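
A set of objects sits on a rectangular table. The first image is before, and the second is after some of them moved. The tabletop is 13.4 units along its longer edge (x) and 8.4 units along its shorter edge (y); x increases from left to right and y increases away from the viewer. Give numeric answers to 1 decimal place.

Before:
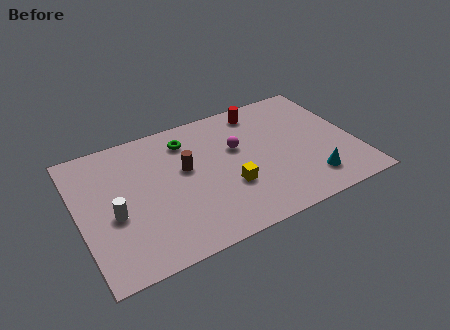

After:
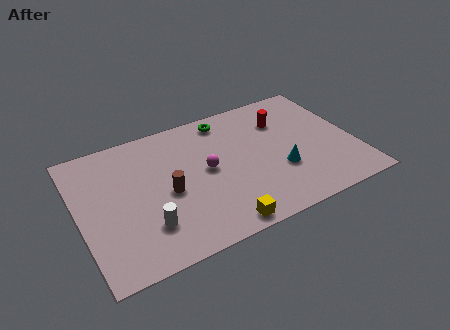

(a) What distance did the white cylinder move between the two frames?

1.9

The white cylinder moved from about (1.6, 3.5) to (3.0, 2.2), a distance of √(1.4² + 1.3²) ≈ 1.9.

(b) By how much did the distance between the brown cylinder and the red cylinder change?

+1.8

They were about 4.6 units apart before and 6.4 after — 1.8 units further apart.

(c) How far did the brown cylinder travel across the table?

1.5

The brown cylinder was near (5.2, 4.9) before and (4.2, 3.8) after, so it travelled √(1.0² + 1.1²) ≈ 1.5 units.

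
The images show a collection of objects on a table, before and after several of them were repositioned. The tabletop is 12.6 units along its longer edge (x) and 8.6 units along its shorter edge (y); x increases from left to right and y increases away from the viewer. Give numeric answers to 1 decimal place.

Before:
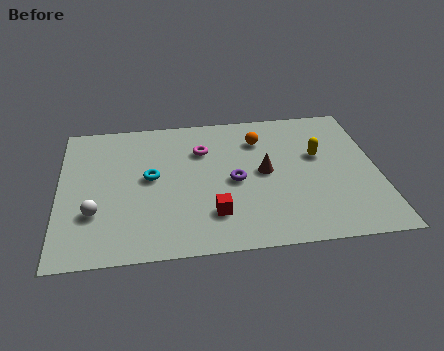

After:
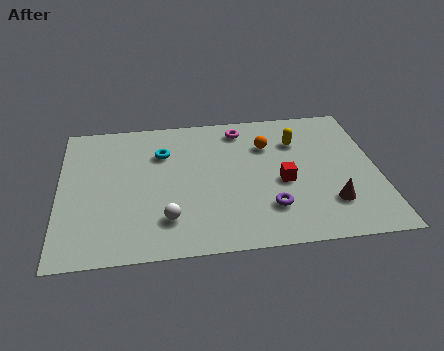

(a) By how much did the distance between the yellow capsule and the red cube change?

-2.7

The distance was about 5.3 in the first image and 2.6 in the second, so they moved 2.7 units closer together.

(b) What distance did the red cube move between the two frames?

3.2

From (6.0, 2.1) to (8.8, 3.7), the red cube covered √(2.8² + 1.6²) ≈ 3.2 units.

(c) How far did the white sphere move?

2.9

From (1.4, 2.7) to (4.2, 2.0), the white sphere covered √(2.8² + 0.7²) ≈ 2.9 units.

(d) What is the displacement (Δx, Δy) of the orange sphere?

(0.3, -0.4)

The orange sphere was at about (8.0, 6.5) and moved to about (8.3, 6.1).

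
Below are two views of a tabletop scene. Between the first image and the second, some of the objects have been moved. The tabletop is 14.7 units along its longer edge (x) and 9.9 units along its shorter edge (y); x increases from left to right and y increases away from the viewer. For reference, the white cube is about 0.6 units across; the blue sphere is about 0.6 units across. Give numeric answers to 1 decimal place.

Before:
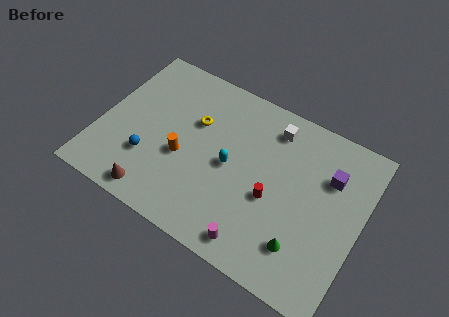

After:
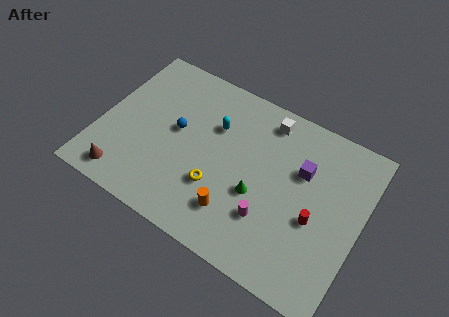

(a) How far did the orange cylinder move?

3.7

The orange cylinder moved from about (4.8, 4.0) to (8.1, 2.3), a distance of √(3.3² + 1.7²) ≈ 3.7.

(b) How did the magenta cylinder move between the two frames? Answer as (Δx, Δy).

(0.4, 1.7)

The magenta cylinder started near (9.5, 1.2) and ended near (9.9, 2.9).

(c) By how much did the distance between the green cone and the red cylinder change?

+0.5

Before: roughly 2.7 units apart; after: 3.2. That's 0.5 units further apart.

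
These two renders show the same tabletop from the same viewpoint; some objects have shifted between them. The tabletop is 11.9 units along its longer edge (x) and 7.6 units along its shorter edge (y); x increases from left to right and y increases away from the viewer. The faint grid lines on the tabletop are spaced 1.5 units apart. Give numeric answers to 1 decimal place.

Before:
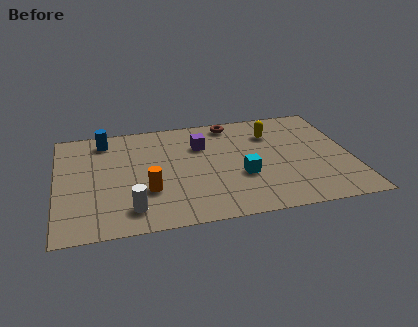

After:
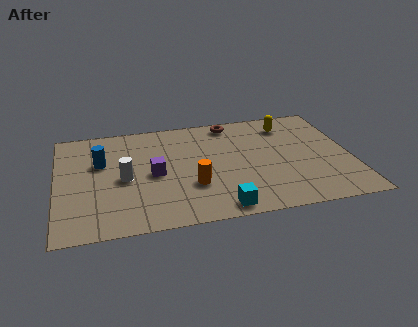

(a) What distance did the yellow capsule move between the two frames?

0.9

The yellow capsule moved from about (8.8, 5.6) to (9.5, 6.1), a distance of √(0.7² + 0.5²) ≈ 0.9.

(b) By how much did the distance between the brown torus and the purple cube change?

+2.6

The distance was about 1.9 in the first image and 4.5 in the second, so they moved 2.6 units further apart.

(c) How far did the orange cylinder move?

1.8

The orange cylinder was near (3.6, 2.5) before and (5.4, 2.5) after, so it travelled √(1.8² + 0.0²) ≈ 1.8 units.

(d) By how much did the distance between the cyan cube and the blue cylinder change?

-0.4

The distance was about 6.5 in the first image and 6.1 in the second, so they moved 0.4 units closer together.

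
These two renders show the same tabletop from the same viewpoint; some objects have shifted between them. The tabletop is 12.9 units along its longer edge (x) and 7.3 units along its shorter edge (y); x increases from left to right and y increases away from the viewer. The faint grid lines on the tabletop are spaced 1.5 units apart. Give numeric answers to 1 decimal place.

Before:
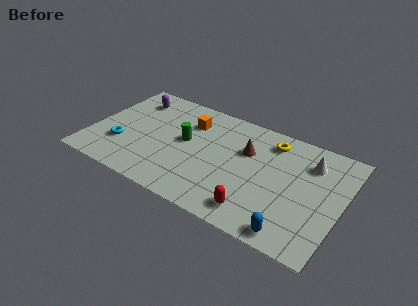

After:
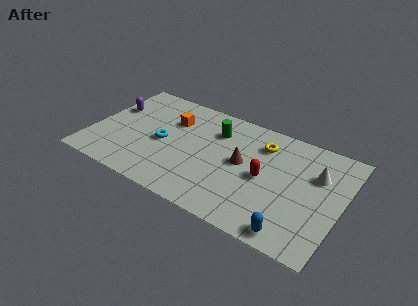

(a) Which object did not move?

the blue capsule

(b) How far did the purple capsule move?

1.4

The purple capsule was near (1.7, 5.8) before and (0.8, 4.7) after, so it travelled √(0.9² + 1.1²) ≈ 1.4 units.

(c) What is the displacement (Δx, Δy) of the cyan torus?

(2.0, 1.1)

The cyan torus was at about (1.7, 2.3) and moved to about (3.7, 3.4).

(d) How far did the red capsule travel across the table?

2.3

The red capsule was near (8.9, 1.2) before and (9.0, 3.5) after, so it travelled √(0.1² + 2.3²) ≈ 2.3 units.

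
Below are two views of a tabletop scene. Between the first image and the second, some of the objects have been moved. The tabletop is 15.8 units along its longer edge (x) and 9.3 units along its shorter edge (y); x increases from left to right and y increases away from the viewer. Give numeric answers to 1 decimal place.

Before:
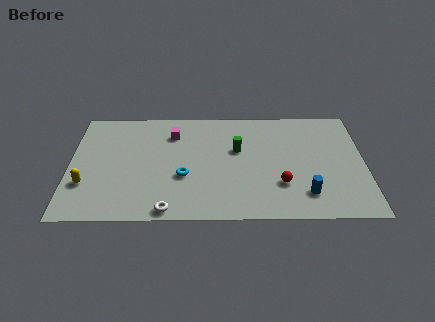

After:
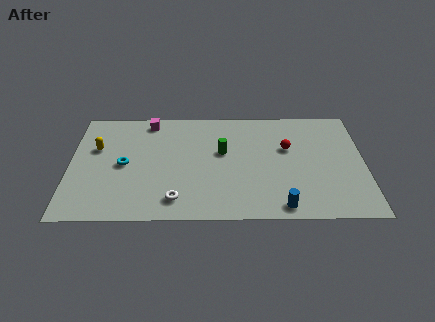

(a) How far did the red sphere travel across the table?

3.0

From (11.3, 2.8) to (11.7, 5.8), the red sphere covered √(0.4² + 3.0²) ≈ 3.0 units.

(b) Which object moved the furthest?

the cyan torus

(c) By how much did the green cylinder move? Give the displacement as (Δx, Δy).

(-0.8, -0.2)

From the two frames, the green cylinder sits at roughly (9.0, 5.7) before and (8.2, 5.5) after.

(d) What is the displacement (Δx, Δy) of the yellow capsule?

(0.5, 3.0)

The yellow capsule was at about (0.9, 2.9) and moved to about (1.4, 5.9).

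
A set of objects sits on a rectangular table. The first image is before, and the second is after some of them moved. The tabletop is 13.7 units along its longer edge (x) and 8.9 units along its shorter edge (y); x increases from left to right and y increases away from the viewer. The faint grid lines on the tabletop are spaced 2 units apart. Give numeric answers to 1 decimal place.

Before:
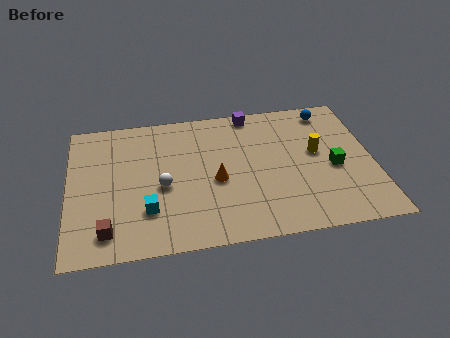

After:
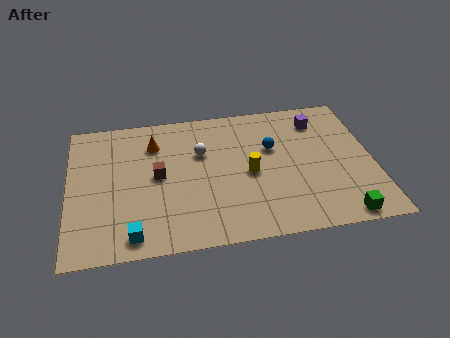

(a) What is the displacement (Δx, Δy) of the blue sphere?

(-2.7, -2.1)

The blue sphere was at about (11.9, 7.7) and moved to about (9.2, 5.6).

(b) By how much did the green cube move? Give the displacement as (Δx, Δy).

(0.1, -3.1)

The green cube was at about (11.9, 3.9) and moved to about (12.0, 0.8).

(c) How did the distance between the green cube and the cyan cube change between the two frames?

+0.7

The distance was about 8.5 in the first image and 9.2 in the second, so they moved 0.7 units further apart.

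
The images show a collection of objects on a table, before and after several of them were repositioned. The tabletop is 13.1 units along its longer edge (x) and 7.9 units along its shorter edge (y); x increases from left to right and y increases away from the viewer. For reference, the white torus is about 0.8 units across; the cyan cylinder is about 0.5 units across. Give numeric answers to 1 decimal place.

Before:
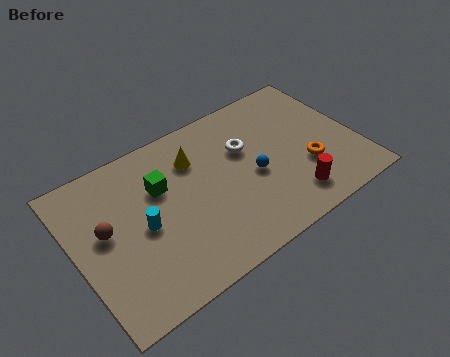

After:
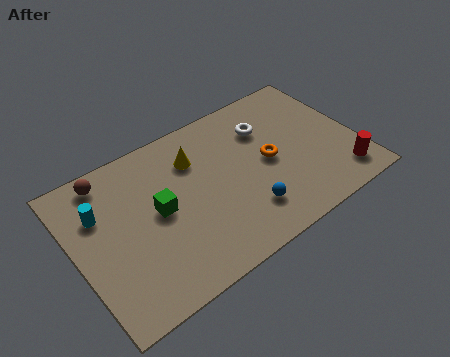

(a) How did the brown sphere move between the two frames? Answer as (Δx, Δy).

(0.5, 2.5)

The brown sphere was at about (1.4, 4.4) and moved to about (1.9, 6.9).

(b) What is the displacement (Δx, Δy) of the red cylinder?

(2.4, -0.1)

From the two frames, the red cylinder sits at roughly (9.6, 1.5) before and (12.0, 1.4) after.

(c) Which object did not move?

the yellow cone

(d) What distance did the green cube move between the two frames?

1.1

From (4.1, 5.2) to (3.8, 4.1), the green cube covered √(0.3² + 1.1²) ≈ 1.1 units.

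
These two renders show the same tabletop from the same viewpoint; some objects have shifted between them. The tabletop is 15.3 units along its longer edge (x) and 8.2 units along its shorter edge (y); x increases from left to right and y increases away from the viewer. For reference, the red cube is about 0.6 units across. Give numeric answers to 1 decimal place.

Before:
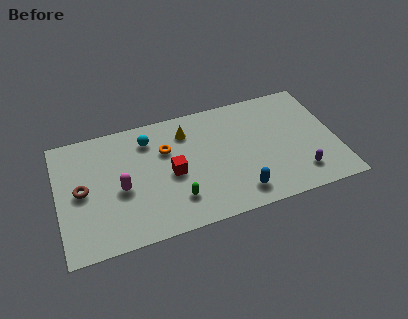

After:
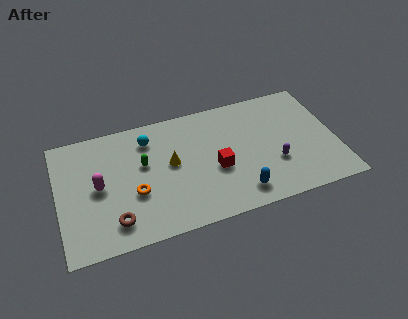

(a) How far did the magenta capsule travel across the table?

1.3

The magenta capsule moved from about (3.4, 3.6) to (2.2, 4.1), a distance of √(1.2² + 0.5²) ≈ 1.3.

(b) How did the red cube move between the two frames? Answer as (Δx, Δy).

(2.4, -0.4)

The red cube started near (6.2, 3.8) and ended near (8.6, 3.4).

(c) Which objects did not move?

the cyan sphere and the blue capsule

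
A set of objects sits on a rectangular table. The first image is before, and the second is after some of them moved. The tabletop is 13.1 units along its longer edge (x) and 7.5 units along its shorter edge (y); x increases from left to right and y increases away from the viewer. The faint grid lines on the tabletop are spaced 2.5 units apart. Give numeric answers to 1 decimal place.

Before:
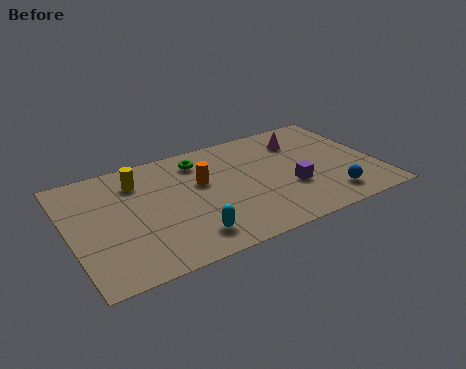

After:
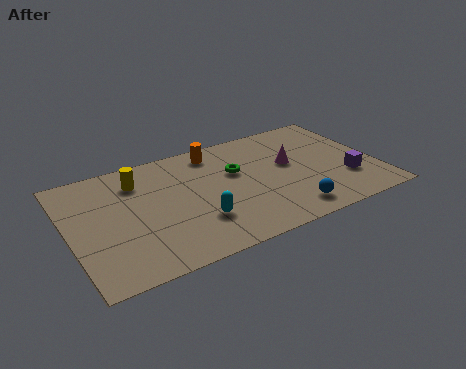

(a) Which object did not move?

the yellow cylinder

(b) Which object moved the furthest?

the purple cube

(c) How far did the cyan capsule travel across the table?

0.9

The cyan capsule was near (4.7, 1.4) before and (5.2, 2.2) after, so it travelled √(0.5² + 0.8²) ≈ 0.9 units.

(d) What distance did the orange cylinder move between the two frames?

2.0

The orange cylinder was near (5.7, 4.6) before and (6.5, 6.4) after, so it travelled √(0.8² + 1.8²) ≈ 2.0 units.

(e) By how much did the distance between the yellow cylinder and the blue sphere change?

-1.4

They were about 8.9 units apart before and 7.5 after — 1.4 units closer together.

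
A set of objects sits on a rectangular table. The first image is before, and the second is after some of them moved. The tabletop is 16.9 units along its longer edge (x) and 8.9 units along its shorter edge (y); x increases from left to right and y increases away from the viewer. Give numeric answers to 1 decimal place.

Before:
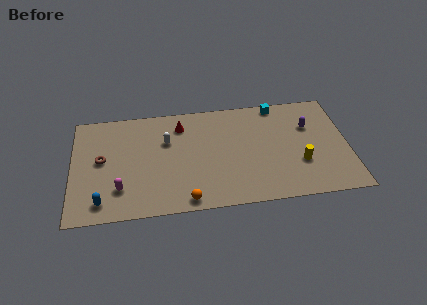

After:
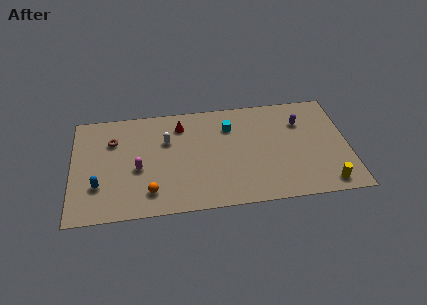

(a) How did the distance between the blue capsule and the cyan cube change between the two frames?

-3.8

Before: roughly 12.8 units apart; after: 9.0. That's 3.8 units closer together.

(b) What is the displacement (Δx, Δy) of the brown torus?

(0.7, 1.5)

The brown torus was at about (1.8, 4.8) and moved to about (2.5, 6.3).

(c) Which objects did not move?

the white capsule and the red cone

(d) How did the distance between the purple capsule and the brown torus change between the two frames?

-1.3

The distance was about 12.9 in the first image and 11.6 in the second, so they moved 1.3 units closer together.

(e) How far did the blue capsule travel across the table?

1.3

From (1.8, 1.4) to (1.6, 2.7), the blue capsule covered √(0.2² + 1.3²) ≈ 1.3 units.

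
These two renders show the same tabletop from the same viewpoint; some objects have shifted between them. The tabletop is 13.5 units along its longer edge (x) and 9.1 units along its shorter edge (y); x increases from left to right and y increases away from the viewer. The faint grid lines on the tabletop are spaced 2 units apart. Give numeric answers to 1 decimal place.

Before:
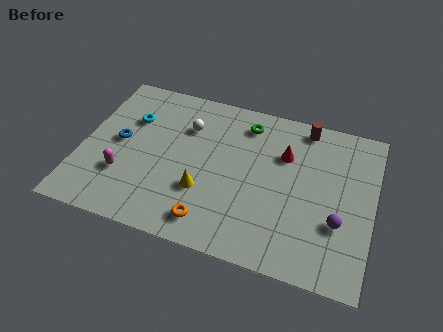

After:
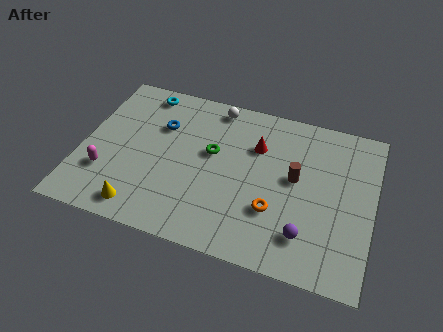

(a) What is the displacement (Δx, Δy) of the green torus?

(-1.4, -2.2)

The green torus was at about (7.4, 7.5) and moved to about (6.0, 5.3).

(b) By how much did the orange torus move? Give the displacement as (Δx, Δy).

(2.8, 1.5)

From the two frames, the orange torus sits at roughly (6.3, 1.4) before and (9.1, 2.9) after.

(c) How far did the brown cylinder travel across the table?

3.1

From (10.1, 8.1) to (9.9, 5.0), the brown cylinder covered √(0.2² + 3.1²) ≈ 3.1 units.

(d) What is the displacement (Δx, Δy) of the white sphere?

(1.2, 1.6)

The white sphere started near (4.7, 6.5) and ended near (5.9, 8.1).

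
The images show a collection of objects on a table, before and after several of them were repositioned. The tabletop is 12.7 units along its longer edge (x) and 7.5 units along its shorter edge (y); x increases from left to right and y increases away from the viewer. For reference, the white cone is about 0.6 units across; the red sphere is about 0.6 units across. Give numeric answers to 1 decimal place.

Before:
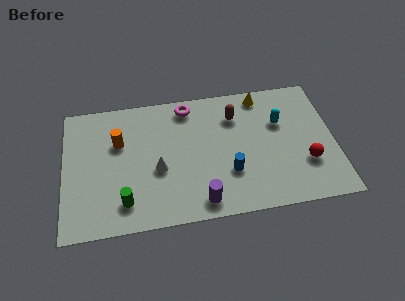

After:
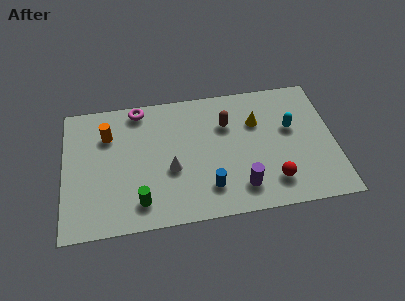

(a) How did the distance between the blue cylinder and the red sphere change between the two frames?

-0.6

They were about 3.6 units apart before and 3.0 after — 0.6 units closer together.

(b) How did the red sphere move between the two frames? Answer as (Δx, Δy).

(-1.6, -0.8)

The red sphere was at about (11.3, 2.4) and moved to about (9.7, 1.6).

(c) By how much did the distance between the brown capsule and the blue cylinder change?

+0.4

They were about 3.2 units apart before and 3.6 after — 0.4 units further apart.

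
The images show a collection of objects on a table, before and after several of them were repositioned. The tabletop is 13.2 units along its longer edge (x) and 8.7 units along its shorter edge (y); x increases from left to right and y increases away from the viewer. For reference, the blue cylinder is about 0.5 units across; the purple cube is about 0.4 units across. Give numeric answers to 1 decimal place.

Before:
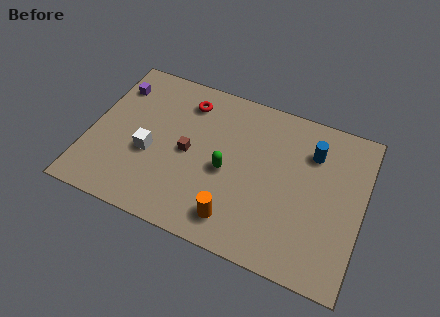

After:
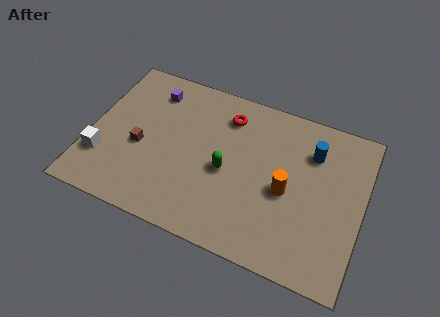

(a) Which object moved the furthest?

the orange cylinder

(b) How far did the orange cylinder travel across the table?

3.3

The orange cylinder was near (7.4, 1.5) before and (9.6, 3.9) after, so it travelled √(2.2² + 2.4²) ≈ 3.3 units.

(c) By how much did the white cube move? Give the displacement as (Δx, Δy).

(-2.2, -1.0)

The white cube started near (3.0, 3.5) and ended near (0.8, 2.5).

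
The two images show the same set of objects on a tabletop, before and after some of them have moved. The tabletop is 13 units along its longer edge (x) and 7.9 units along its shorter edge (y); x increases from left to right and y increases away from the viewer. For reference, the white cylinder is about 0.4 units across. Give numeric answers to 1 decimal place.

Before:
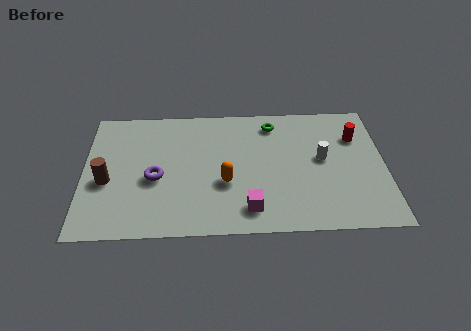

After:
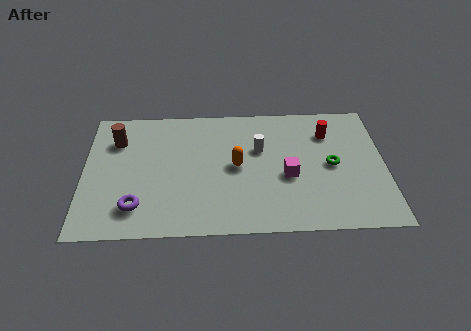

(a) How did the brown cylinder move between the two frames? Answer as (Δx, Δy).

(0.4, 2.5)

From the two frames, the brown cylinder sits at roughly (1.0, 3.3) before and (1.4, 5.8) after.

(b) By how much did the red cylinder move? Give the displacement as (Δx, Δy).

(-1.2, 0.3)

The red cylinder started near (11.8, 5.6) and ended near (10.6, 5.9).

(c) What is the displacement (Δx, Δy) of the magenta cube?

(1.7, 1.9)

The magenta cube started near (7.1, 1.4) and ended near (8.8, 3.3).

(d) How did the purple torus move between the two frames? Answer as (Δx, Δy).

(-0.8, -1.7)

The purple torus was at about (3.1, 3.4) and moved to about (2.3, 1.7).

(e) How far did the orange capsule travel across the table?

1.1

From (6.1, 3.0) to (6.6, 4.0), the orange capsule covered √(0.5² + 1.0²) ≈ 1.1 units.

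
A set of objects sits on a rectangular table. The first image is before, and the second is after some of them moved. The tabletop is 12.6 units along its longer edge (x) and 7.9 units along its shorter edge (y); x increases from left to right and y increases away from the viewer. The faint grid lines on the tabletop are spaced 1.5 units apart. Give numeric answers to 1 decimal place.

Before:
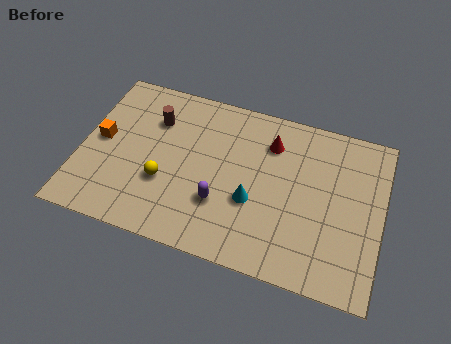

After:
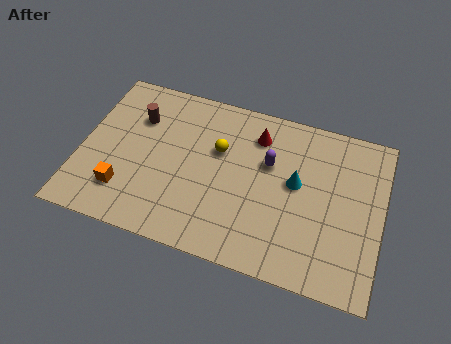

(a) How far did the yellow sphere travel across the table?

3.0

The yellow sphere moved from about (3.6, 2.8) to (5.7, 5.0), a distance of √(2.1² + 2.2²) ≈ 3.0.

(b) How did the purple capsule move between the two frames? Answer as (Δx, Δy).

(1.8, 2.5)

The purple capsule was at about (6.0, 2.5) and moved to about (7.8, 5.0).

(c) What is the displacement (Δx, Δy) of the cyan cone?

(1.7, 1.4)

From the two frames, the cyan cone sits at roughly (7.3, 3.0) before and (9.0, 4.4) after.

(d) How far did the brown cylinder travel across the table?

0.7

From (2.9, 5.7) to (2.2, 5.6), the brown cylinder covered √(0.7² + 0.1²) ≈ 0.7 units.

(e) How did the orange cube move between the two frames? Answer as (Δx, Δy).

(1.2, -2.2)

From the two frames, the orange cube sits at roughly (0.8, 4.1) before and (2.0, 1.9) after.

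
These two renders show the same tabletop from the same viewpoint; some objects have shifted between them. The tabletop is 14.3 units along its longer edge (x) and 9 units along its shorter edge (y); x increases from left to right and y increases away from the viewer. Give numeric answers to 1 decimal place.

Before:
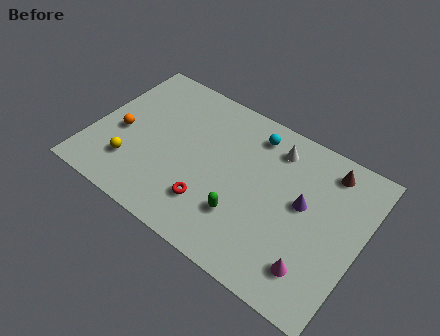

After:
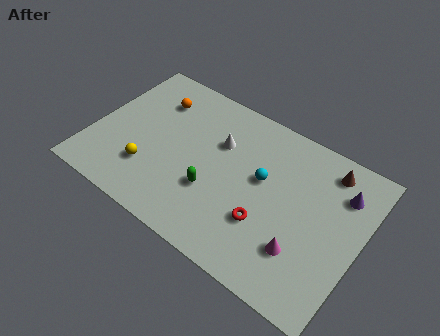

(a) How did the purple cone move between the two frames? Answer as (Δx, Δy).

(1.8, 1.7)

The purple cone was at about (11.2, 5.0) and moved to about (13.0, 6.7).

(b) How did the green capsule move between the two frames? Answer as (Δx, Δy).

(-1.7, 0.5)

From the two frames, the green capsule sits at roughly (8.4, 2.6) before and (6.7, 3.1) after.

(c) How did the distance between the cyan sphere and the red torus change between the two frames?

-3.0

They were about 5.4 units apart before and 2.4 after — 3.0 units closer together.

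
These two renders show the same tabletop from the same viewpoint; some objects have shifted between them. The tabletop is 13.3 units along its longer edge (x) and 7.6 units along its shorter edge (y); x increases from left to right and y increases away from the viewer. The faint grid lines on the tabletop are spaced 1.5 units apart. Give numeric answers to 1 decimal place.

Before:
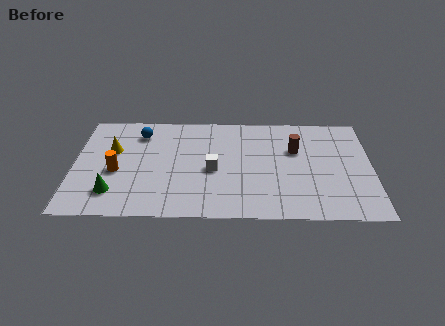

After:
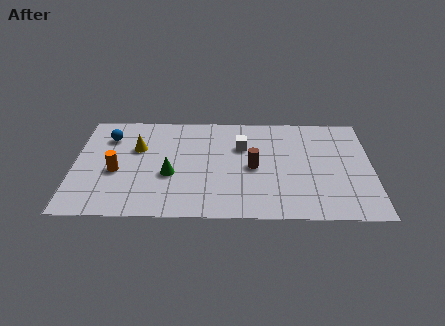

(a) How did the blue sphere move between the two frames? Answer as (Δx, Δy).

(-1.4, -0.3)

The blue sphere was at about (2.9, 6.0) and moved to about (1.5, 5.7).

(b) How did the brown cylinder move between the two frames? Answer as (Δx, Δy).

(-1.9, -1.3)

From the two frames, the brown cylinder sits at roughly (9.9, 4.9) before and (8.0, 3.6) after.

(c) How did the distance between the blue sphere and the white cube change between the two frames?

+1.8

The distance was about 4.2 in the first image and 6.0 in the second, so they moved 1.8 units further apart.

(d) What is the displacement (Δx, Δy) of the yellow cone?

(1.1, 0.2)

The yellow cone was at about (1.7, 4.7) and moved to about (2.8, 4.9).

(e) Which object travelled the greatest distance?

the green cone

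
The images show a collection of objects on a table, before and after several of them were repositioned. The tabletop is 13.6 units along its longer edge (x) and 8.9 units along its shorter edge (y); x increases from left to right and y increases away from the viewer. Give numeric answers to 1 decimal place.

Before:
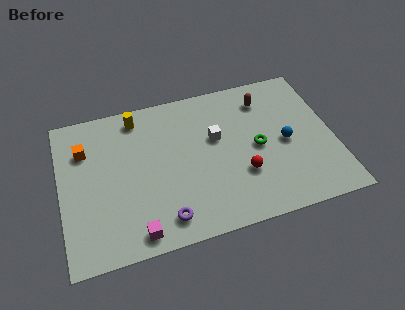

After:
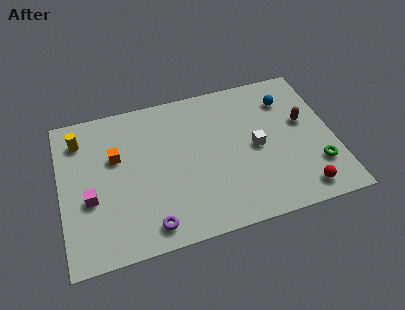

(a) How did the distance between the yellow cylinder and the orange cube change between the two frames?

-0.7

Before: roughly 3.0 units apart; after: 2.3. That's 0.7 units closer together.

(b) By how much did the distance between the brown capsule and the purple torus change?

+1.0

Before: roughly 7.9 units apart; after: 8.9. That's 1.0 units further apart.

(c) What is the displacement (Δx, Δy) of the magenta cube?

(-2.1, 2.5)

The magenta cube started near (3.5, 1.0) and ended near (1.4, 3.5).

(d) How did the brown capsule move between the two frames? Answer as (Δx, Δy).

(1.8, -1.9)

The brown capsule started near (10.4, 7.1) and ended near (12.2, 5.2).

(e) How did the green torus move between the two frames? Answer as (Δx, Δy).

(2.8, -1.9)

The green torus was at about (9.8, 4.3) and moved to about (12.6, 2.4).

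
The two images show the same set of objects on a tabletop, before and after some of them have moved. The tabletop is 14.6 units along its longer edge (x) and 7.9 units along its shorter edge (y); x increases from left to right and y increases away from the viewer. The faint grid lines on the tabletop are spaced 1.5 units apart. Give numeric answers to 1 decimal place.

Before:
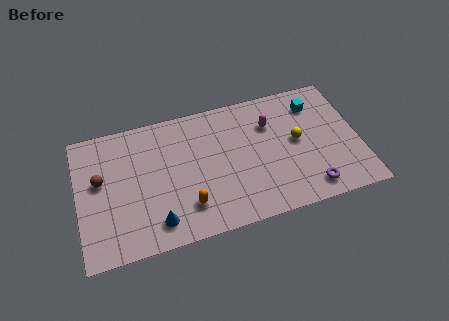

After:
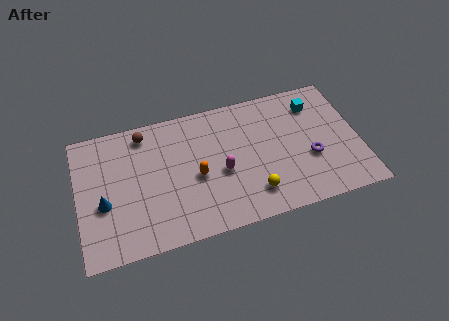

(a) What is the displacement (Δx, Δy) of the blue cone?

(-2.6, 1.8)

The blue cone started near (3.9, 1.4) and ended near (1.3, 3.2).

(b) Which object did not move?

the cyan cube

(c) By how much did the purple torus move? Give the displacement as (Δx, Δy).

(0.2, 1.8)

The purple torus was at about (11.8, 1.2) and moved to about (12.0, 3.0).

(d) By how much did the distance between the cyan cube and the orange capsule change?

-1.3

Before: roughly 8.2 units apart; after: 6.9. That's 1.3 units closer together.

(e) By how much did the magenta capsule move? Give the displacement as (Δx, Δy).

(-2.7, -2.2)

From the two frames, the magenta capsule sits at roughly (10.1, 5.6) before and (7.4, 3.4) after.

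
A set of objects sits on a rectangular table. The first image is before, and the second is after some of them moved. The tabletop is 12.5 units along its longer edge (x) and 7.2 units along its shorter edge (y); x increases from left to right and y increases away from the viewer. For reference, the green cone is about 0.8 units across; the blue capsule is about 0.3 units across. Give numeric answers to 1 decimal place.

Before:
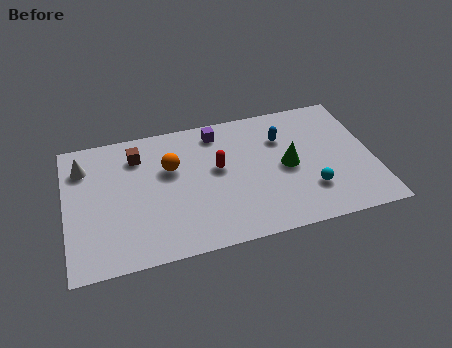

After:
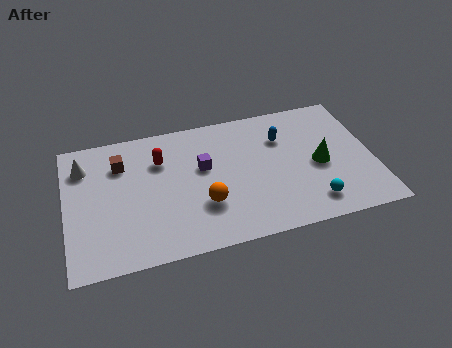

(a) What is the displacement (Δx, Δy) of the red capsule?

(-2.3, 1.0)

From the two frames, the red capsule sits at roughly (6.2, 4.1) before and (3.9, 5.1) after.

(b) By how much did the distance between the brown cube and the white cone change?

-0.7

Before: roughly 2.2 units apart; after: 1.5. That's 0.7 units closer together.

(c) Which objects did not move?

the blue capsule and the white cone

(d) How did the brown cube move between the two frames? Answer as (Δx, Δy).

(-0.7, -0.3)

From the two frames, the brown cube sits at roughly (3.0, 5.6) before and (2.3, 5.3) after.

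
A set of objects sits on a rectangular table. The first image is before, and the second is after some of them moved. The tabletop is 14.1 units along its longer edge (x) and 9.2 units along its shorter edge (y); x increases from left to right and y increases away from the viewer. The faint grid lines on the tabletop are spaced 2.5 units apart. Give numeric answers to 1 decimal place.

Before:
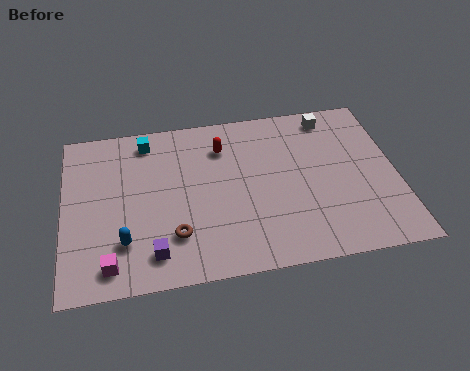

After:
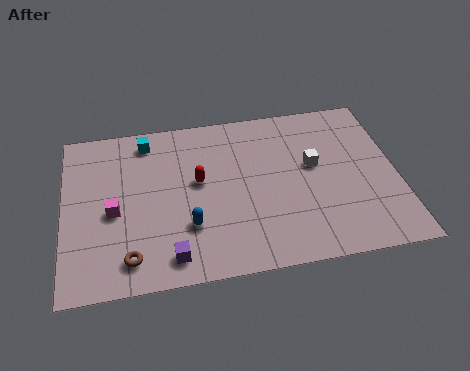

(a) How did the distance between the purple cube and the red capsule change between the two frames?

-2.1

Before: roughly 6.2 units apart; after: 4.1. That's 2.1 units closer together.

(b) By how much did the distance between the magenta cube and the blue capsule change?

+2.1

They were about 1.3 units apart before and 3.4 after — 2.1 units further apart.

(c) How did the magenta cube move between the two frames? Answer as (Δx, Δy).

(0.2, 2.8)

The magenta cube was at about (1.9, 1.3) and moved to about (2.1, 4.1).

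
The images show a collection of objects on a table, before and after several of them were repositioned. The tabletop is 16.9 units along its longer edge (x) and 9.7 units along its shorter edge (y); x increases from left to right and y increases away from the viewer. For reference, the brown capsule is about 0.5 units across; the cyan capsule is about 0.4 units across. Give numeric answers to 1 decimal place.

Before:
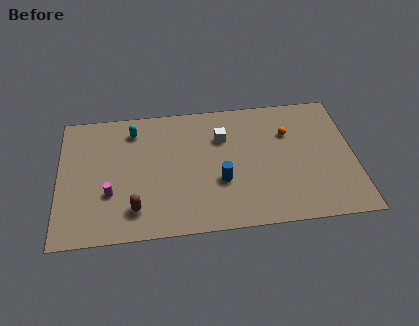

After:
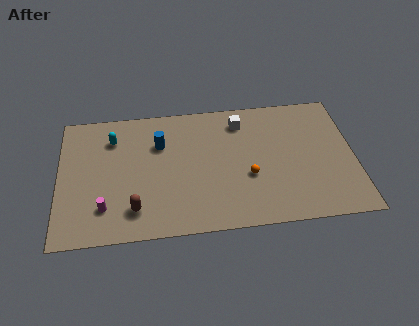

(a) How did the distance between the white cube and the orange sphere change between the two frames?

+0.4

They were about 3.8 units apart before and 4.2 after — 0.4 units further apart.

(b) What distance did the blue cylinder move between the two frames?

4.7

The blue cylinder moved from about (9.2, 3.5) to (5.8, 6.7), a distance of √(3.4² + 3.2²) ≈ 4.7.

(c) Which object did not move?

the brown capsule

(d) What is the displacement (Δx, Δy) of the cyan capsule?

(-1.2, -0.5)

From the two frames, the cyan capsule sits at roughly (4.3, 7.9) before and (3.1, 7.4) after.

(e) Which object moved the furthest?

the blue cylinder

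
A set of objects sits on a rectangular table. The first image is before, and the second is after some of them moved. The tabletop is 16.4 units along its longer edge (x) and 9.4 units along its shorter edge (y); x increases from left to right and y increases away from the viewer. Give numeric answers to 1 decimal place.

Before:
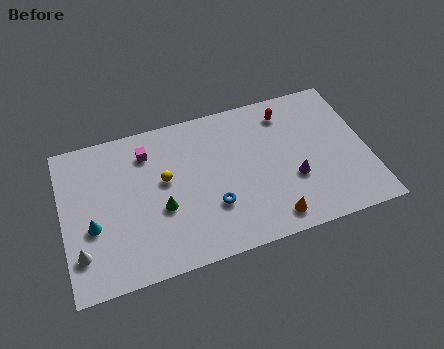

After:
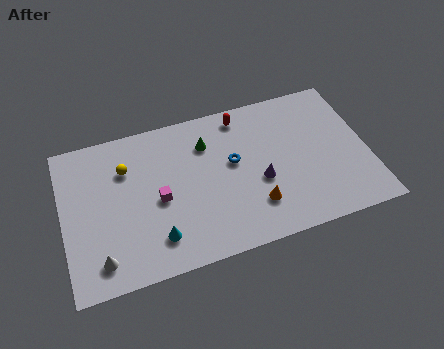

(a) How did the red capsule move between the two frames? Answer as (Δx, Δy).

(-2.4, 0.5)

The red capsule was at about (12.3, 7.7) and moved to about (9.9, 8.2).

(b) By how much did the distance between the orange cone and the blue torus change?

-0.3

Before: roughly 3.4 units apart; after: 3.1. That's 0.3 units closer together.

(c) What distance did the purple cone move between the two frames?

1.8

From (12.3, 3.4) to (10.5, 3.8), the purple cone covered √(1.8² + 0.4²) ≈ 1.8 units.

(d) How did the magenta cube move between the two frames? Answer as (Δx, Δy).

(0.4, -3.1)

The magenta cube was at about (4.7, 7.4) and moved to about (5.1, 4.3).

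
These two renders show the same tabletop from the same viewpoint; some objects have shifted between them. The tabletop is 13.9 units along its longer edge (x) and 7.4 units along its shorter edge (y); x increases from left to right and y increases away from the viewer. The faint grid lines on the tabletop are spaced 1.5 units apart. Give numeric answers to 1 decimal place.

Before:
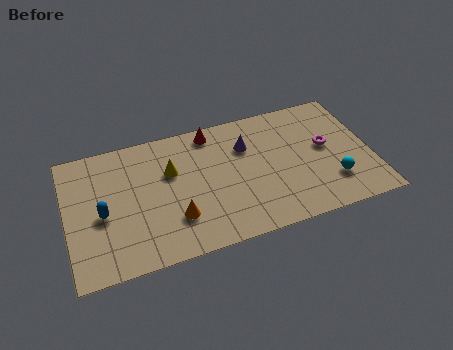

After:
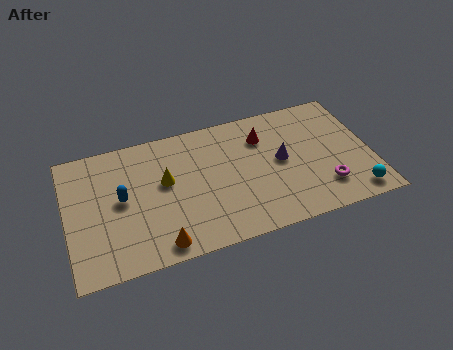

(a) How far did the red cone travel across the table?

2.5

The red cone moved from about (6.8, 6.5) to (9.1, 5.5), a distance of √(2.3² + 1.0²) ≈ 2.5.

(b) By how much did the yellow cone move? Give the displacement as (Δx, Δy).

(-0.3, -0.5)

The yellow cone was at about (4.8, 4.8) and moved to about (4.5, 4.3).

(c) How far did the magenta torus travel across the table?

2.3

The magenta torus moved from about (11.9, 4.1) to (11.6, 1.8), a distance of √(0.3² + 2.3²) ≈ 2.3.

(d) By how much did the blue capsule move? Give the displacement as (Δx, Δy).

(0.9, 0.6)

The blue capsule was at about (1.6, 3.3) and moved to about (2.5, 3.9).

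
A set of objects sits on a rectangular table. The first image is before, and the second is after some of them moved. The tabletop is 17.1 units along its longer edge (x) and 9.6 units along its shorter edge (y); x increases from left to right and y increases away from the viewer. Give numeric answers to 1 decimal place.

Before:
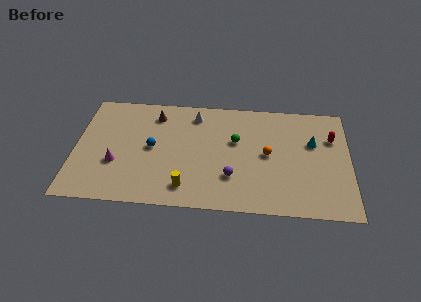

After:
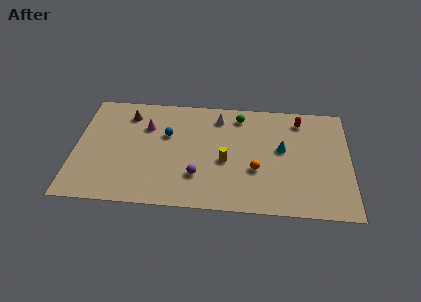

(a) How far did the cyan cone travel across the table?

2.0

The cyan cone was near (14.8, 6.1) before and (12.9, 5.4) after, so it travelled √(1.9² + 0.7²) ≈ 2.0 units.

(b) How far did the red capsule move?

2.4

The red capsule was near (16.0, 6.6) before and (14.0, 8.0) after, so it travelled √(2.0² + 1.4²) ≈ 2.4 units.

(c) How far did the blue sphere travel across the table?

1.5

From (4.8, 4.9) to (5.7, 6.1), the blue sphere covered √(0.9² + 1.2²) ≈ 1.5 units.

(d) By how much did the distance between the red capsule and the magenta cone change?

-4.1

The distance was about 13.8 in the first image and 9.7 in the second, so they moved 4.1 units closer together.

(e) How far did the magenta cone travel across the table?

3.8

The magenta cone moved from about (2.6, 3.4) to (4.4, 6.7), a distance of √(1.8² + 3.3²) ≈ 3.8.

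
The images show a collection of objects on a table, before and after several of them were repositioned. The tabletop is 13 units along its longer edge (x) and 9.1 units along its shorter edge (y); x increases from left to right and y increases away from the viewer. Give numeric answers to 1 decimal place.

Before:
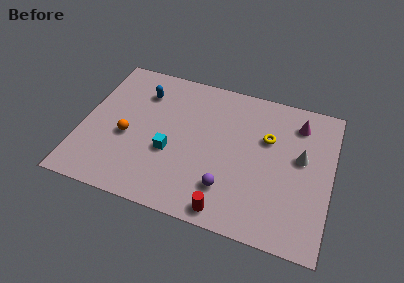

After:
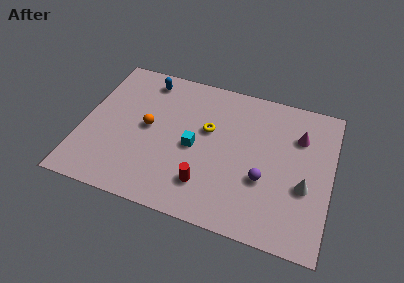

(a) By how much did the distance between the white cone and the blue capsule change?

+1.0

Before: roughly 8.7 units apart; after: 9.7. That's 1.0 units further apart.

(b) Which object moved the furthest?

the yellow torus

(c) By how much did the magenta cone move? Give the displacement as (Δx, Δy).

(0.1, -0.8)

The magenta cone was at about (11.1, 7.3) and moved to about (11.2, 6.5).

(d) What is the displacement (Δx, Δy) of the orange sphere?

(1.0, 0.9)

From the two frames, the orange sphere sits at roughly (2.4, 3.8) before and (3.4, 4.7) after.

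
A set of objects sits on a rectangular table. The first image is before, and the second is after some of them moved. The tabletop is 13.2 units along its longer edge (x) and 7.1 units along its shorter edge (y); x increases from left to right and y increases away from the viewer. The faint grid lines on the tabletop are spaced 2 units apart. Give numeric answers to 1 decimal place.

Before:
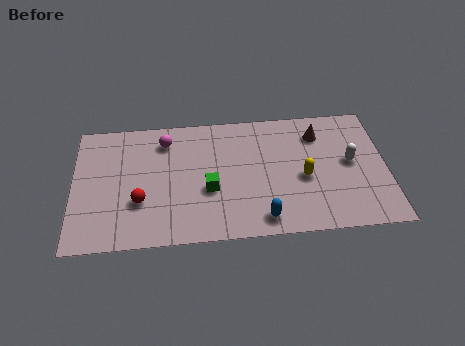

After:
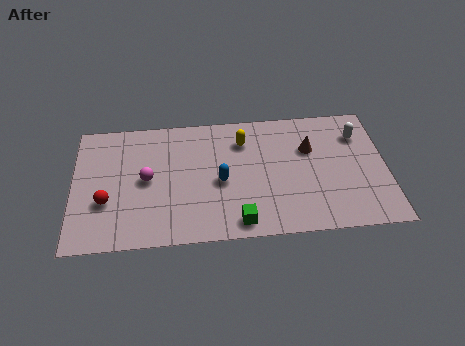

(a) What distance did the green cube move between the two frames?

2.2

From (5.7, 2.8) to (6.9, 0.9), the green cube covered √(1.2² + 1.9²) ≈ 2.2 units.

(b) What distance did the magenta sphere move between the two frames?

2.2

From (3.9, 5.7) to (3.1, 3.6), the magenta sphere covered √(0.8² + 2.1²) ≈ 2.2 units.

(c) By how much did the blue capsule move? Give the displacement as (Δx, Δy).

(-1.7, 2.2)

The blue capsule started near (7.9, 1.0) and ended near (6.2, 3.2).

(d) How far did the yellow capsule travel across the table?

3.4

From (9.7, 3.1) to (7.2, 5.4), the yellow capsule covered √(2.5² + 2.3²) ≈ 3.4 units.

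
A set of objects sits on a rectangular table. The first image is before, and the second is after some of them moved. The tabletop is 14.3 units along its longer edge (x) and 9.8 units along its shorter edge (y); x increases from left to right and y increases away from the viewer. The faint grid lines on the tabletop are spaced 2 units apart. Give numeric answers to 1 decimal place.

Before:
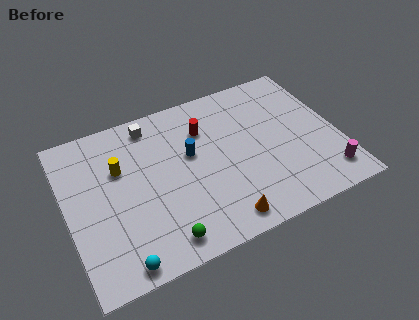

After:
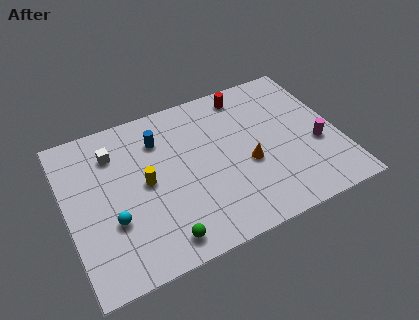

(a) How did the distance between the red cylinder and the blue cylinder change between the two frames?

+3.3

They were about 1.6 units apart before and 4.9 after — 3.3 units further apart.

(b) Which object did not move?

the green sphere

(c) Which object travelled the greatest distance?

the orange cone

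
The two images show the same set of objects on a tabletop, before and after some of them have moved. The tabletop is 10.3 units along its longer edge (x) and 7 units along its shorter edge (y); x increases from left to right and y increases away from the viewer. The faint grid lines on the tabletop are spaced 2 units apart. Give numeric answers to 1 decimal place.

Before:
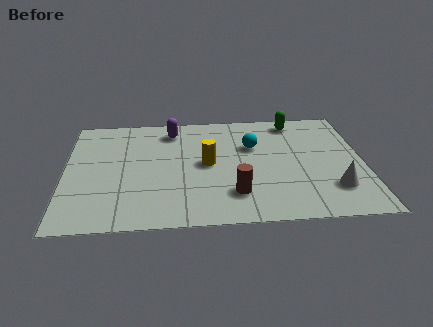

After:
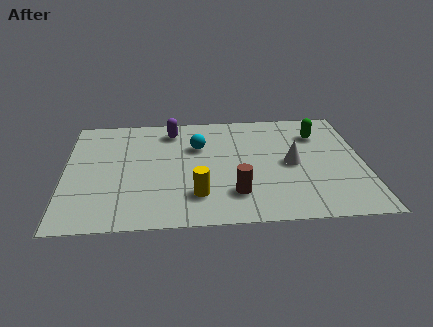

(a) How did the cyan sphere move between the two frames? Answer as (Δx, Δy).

(-1.9, 0.1)

The cyan sphere was at about (6.5, 4.6) and moved to about (4.6, 4.7).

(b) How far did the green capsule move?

1.2

The green capsule moved from about (8.0, 6.1) to (8.8, 5.2), a distance of √(0.8² + 0.9²) ≈ 1.2.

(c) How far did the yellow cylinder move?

1.9

The yellow cylinder moved from about (4.9, 3.6) to (4.5, 1.7), a distance of √(0.4² + 1.9²) ≈ 1.9.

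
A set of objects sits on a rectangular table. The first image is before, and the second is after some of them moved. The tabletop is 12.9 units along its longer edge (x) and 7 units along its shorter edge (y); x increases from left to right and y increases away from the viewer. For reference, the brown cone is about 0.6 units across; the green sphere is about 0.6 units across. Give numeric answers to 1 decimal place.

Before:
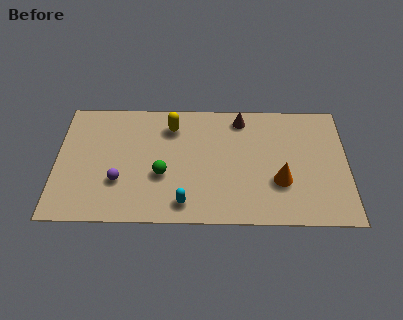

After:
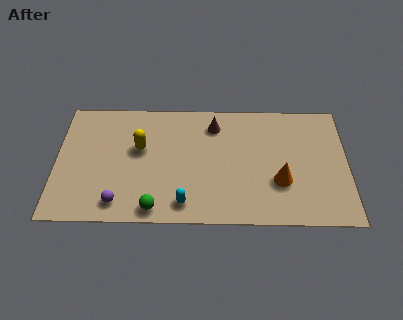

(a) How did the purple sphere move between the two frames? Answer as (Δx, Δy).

(0.0, -1.2)

The purple sphere was at about (2.8, 2.3) and moved to about (2.8, 1.1).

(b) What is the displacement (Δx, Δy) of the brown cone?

(-1.2, -0.4)

The brown cone was at about (8.2, 6.0) and moved to about (7.0, 5.6).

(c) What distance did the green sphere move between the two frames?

1.9

From (4.7, 2.7) to (4.4, 0.8), the green sphere covered √(0.3² + 1.9²) ≈ 1.9 units.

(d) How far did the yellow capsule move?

1.9

The yellow capsule was near (5.1, 5.5) before and (3.7, 4.2) after, so it travelled √(1.4² + 1.3²) ≈ 1.9 units.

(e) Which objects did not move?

the cyan capsule and the orange cone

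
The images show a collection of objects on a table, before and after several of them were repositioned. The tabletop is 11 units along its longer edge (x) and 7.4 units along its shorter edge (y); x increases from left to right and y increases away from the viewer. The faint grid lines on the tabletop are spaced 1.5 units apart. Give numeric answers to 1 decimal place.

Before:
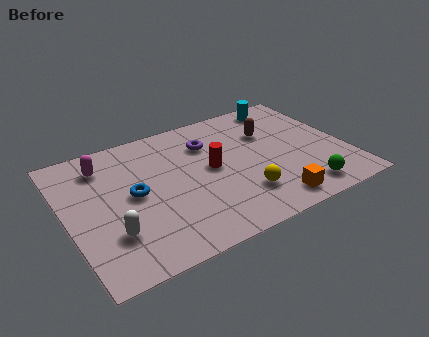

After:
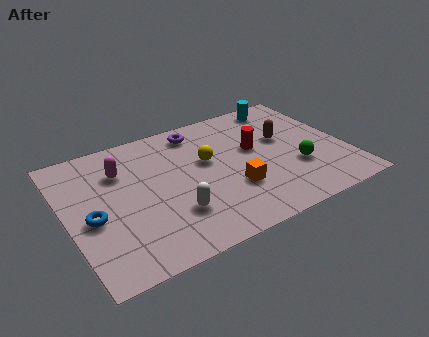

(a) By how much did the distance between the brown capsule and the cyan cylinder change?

+0.4

The distance was about 1.7 in the first image and 2.1 in the second, so they moved 0.4 units further apart.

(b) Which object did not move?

the cyan cylinder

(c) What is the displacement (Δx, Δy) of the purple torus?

(-0.3, 0.9)

From the two frames, the purple torus sits at roughly (5.8, 5.4) before and (5.5, 6.3) after.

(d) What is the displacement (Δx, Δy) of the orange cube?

(-1.3, 1.4)

From the two frames, the orange cube sits at roughly (7.6, 1.0) before and (6.3, 2.4) after.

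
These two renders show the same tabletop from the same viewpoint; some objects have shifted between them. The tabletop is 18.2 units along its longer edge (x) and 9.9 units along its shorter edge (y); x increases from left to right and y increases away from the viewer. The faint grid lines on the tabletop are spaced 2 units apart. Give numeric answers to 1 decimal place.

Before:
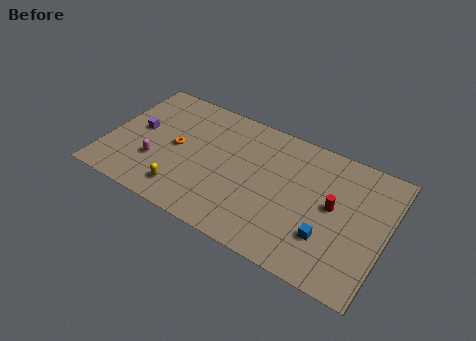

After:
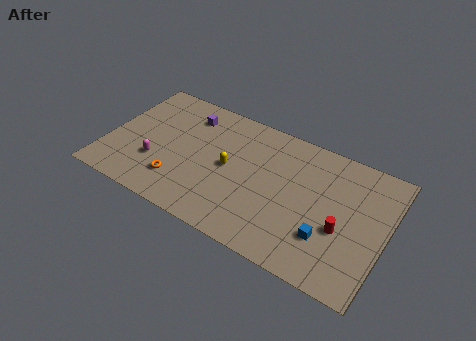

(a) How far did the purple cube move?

3.9

The purple cube was near (1.9, 5.3) before and (4.8, 7.9) after, so it travelled √(2.9² + 2.6²) ≈ 3.9 units.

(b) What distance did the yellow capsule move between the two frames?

4.1

From (5.5, 1.8) to (8.0, 5.0), the yellow capsule covered √(2.5² + 3.2²) ≈ 4.1 units.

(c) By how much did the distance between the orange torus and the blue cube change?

-0.7

Before: roughly 10.4 units apart; after: 9.7. That's 0.7 units closer together.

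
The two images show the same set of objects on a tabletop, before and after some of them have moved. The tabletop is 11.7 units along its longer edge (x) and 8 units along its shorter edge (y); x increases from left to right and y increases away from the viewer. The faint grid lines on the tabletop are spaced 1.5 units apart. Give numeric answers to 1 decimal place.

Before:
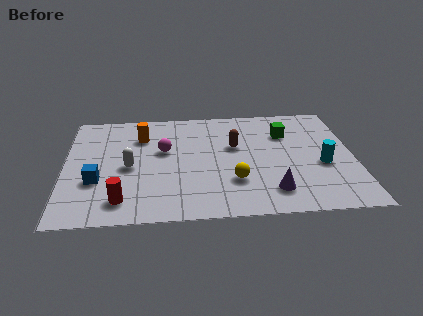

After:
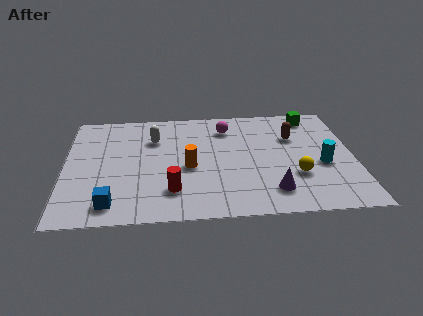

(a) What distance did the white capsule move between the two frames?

2.2

The white capsule moved from about (2.6, 3.7) to (3.6, 5.7), a distance of √(1.0² + 2.0²) ≈ 2.2.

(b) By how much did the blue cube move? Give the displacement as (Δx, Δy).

(0.6, -1.6)

The blue cube was at about (1.3, 2.8) and moved to about (1.9, 1.2).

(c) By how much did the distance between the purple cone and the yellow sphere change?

-0.3

They were about 1.7 units apart before and 1.4 after — 0.3 units closer together.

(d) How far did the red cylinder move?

2.1

From (2.3, 1.4) to (4.3, 1.9), the red cylinder covered √(2.0² + 0.5²) ≈ 2.1 units.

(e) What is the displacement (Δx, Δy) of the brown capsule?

(2.4, 0.5)

The brown capsule was at about (6.9, 4.9) and moved to about (9.3, 5.4).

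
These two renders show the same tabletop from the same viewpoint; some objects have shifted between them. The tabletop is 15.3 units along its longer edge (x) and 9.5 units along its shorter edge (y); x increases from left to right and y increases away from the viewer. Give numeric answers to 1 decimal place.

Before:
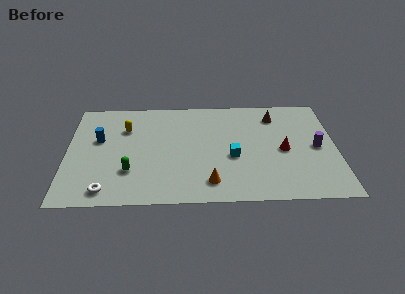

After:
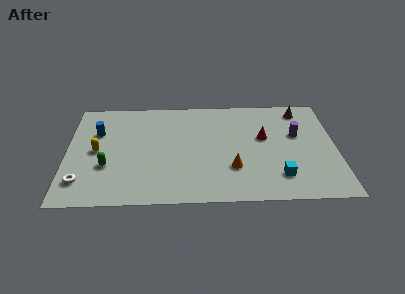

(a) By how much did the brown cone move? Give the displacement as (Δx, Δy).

(1.5, 0.5)

From the two frames, the brown cone sits at roughly (11.9, 7.6) before and (13.4, 8.1) after.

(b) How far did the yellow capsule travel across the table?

2.6

The yellow capsule moved from about (3.3, 6.7) to (1.7, 4.7), a distance of √(1.6² + 2.0²) ≈ 2.6.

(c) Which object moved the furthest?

the cyan cube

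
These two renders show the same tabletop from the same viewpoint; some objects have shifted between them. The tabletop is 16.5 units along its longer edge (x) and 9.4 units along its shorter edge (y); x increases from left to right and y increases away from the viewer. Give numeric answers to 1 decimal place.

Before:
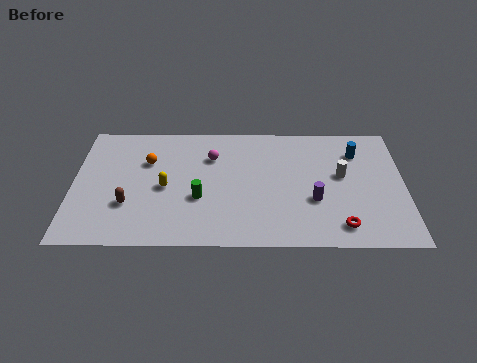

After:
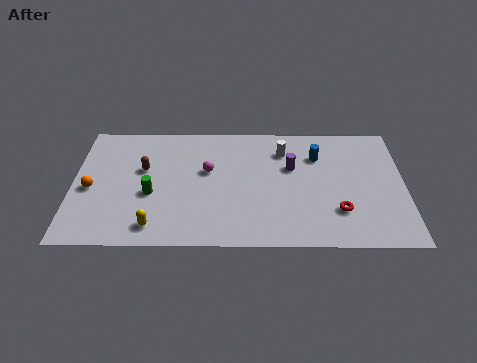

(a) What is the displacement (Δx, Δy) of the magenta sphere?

(-0.2, -1.1)

The magenta sphere was at about (6.9, 6.7) and moved to about (6.7, 5.6).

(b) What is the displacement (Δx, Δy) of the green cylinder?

(-2.4, 0.3)

The green cylinder started near (6.3, 3.5) and ended near (3.9, 3.8).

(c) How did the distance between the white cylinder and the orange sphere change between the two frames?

+0.3

The distance was about 9.8 in the first image and 10.1 in the second, so they moved 0.3 units further apart.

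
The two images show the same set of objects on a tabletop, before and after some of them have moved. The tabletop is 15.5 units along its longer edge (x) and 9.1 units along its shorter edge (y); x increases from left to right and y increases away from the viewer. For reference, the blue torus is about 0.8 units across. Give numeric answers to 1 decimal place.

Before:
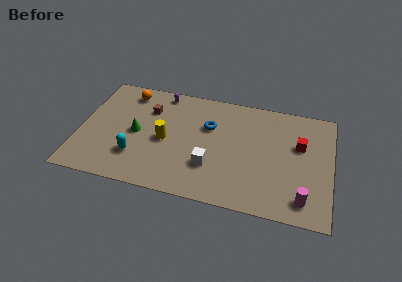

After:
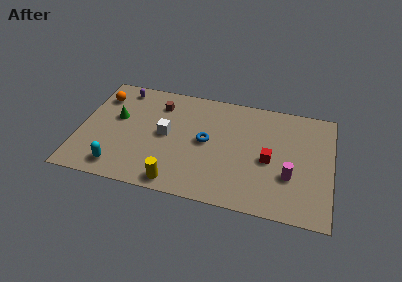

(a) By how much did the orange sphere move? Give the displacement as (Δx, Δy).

(-1.6, -0.7)

The orange sphere started near (2.7, 7.7) and ended near (1.1, 7.0).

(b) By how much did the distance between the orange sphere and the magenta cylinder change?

-0.3

They were about 12.8 units apart before and 12.5 after — 0.3 units closer together.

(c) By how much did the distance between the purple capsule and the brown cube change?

+0.8

Before: roughly 1.7 units apart; after: 2.5. That's 0.8 units further apart.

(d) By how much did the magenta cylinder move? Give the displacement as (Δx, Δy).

(-0.9, 1.6)

The magenta cylinder was at about (13.9, 1.5) and moved to about (13.0, 3.1).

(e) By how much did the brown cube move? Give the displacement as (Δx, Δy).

(0.6, 0.6)

The brown cube was at about (4.1, 6.5) and moved to about (4.7, 7.1).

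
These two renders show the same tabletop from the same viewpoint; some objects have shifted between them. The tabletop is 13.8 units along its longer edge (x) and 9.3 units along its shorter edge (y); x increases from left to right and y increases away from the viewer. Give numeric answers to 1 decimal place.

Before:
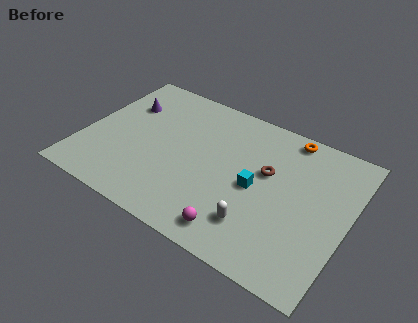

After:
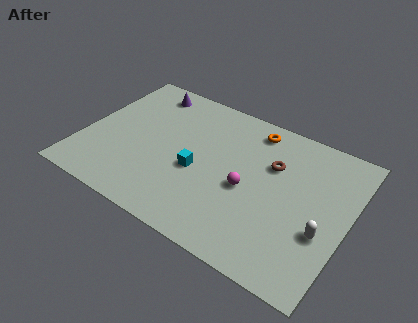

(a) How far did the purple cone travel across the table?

1.7

From (1.7, 6.5) to (2.6, 8.0), the purple cone covered √(0.9² + 1.5²) ≈ 1.7 units.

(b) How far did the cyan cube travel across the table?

3.0

The cyan cube was near (9.1, 4.4) before and (6.1, 3.9) after, so it travelled √(3.0² + 0.5²) ≈ 3.0 units.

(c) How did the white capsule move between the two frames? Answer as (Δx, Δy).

(3.2, 1.2)

From the two frames, the white capsule sits at roughly (9.5, 2.2) before and (12.7, 3.4) after.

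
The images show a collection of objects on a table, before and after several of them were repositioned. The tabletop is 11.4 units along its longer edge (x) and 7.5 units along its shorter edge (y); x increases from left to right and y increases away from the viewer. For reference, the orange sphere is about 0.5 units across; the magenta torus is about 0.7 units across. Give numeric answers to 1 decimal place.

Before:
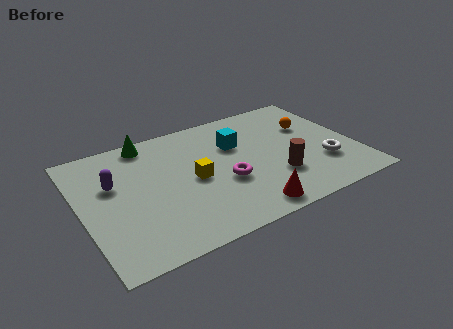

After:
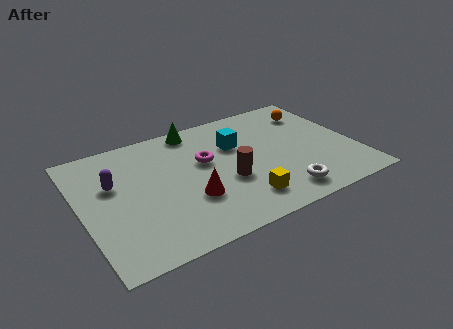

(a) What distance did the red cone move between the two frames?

2.6

The red cone was near (6.4, 0.9) before and (4.3, 2.5) after, so it travelled √(2.1² + 1.6²) ≈ 2.6 units.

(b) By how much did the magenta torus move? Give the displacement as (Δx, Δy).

(-0.6, 1.6)

The magenta torus started near (5.8, 2.9) and ended near (5.2, 4.5).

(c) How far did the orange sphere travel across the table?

0.9

From (9.8, 4.9) to (10.1, 5.8), the orange sphere covered √(0.3² + 0.9²) ≈ 0.9 units.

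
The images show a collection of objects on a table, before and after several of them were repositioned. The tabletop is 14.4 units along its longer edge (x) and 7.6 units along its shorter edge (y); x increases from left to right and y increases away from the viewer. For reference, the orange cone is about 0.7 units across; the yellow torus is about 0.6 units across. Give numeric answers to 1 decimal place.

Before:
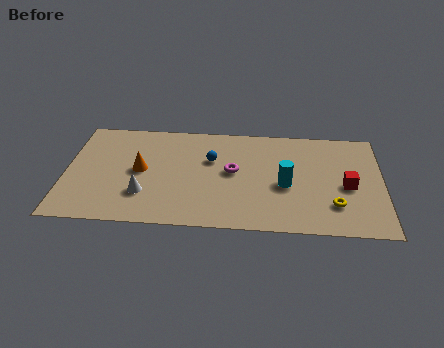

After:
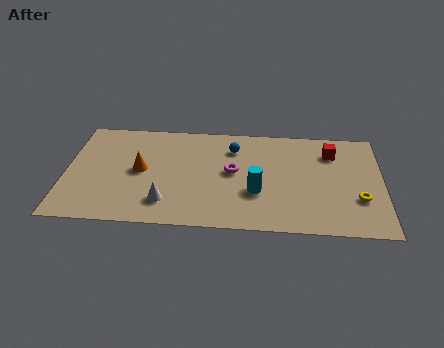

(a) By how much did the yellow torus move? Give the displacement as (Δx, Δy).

(1.1, 0.5)

From the two frames, the yellow torus sits at roughly (12.2, 2.0) before and (13.3, 2.5) after.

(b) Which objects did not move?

the orange cone and the magenta torus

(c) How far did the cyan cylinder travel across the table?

1.4

From (10.0, 3.3) to (8.7, 2.7), the cyan cylinder covered √(1.3² + 0.6²) ≈ 1.4 units.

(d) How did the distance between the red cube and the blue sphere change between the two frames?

-1.9

Before: roughly 6.4 units apart; after: 4.5. That's 1.9 units closer together.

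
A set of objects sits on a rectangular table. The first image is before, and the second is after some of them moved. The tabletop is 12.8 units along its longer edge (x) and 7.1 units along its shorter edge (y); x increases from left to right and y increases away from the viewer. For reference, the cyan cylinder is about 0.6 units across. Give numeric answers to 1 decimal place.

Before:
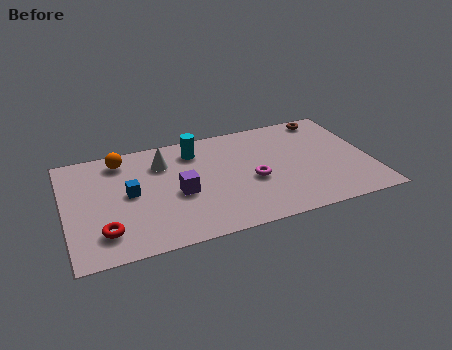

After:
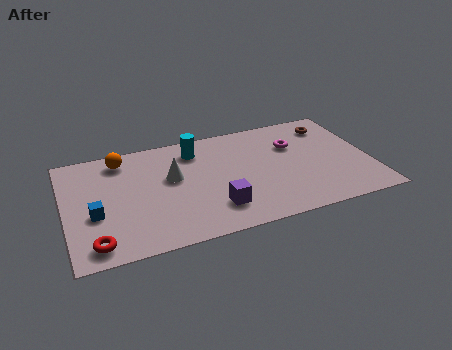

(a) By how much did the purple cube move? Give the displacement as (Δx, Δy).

(1.4, -1.4)

The purple cube was at about (4.7, 3.1) and moved to about (6.1, 1.7).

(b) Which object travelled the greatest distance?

the magenta torus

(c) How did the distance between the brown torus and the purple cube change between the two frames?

-0.7

They were about 7.3 units apart before and 6.6 after — 0.7 units closer together.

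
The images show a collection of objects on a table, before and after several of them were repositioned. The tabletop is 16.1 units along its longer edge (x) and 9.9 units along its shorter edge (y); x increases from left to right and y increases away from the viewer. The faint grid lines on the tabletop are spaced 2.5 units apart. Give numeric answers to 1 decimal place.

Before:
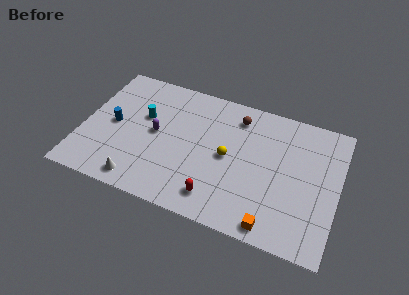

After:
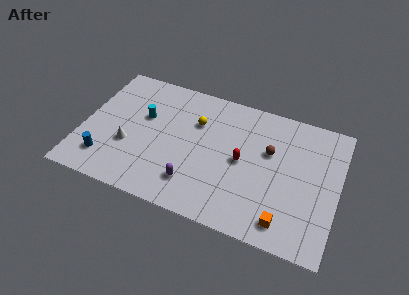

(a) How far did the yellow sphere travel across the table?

2.9

From (9.2, 4.9) to (7.0, 6.8), the yellow sphere covered √(2.2² + 1.9²) ≈ 2.9 units.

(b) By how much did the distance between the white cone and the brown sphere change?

+0.3

The distance was about 8.8 in the first image and 9.1 in the second, so they moved 0.3 units further apart.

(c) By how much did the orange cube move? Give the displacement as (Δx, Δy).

(0.7, 0.5)

From the two frames, the orange cube sits at roughly (12.4, 1.0) before and (13.1, 1.5) after.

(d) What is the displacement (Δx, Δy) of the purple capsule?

(2.7, -2.9)

The purple capsule was at about (4.6, 5.1) and moved to about (7.3, 2.2).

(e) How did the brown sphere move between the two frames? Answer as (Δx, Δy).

(2.2, -1.9)

The brown sphere was at about (9.5, 8.1) and moved to about (11.7, 6.2).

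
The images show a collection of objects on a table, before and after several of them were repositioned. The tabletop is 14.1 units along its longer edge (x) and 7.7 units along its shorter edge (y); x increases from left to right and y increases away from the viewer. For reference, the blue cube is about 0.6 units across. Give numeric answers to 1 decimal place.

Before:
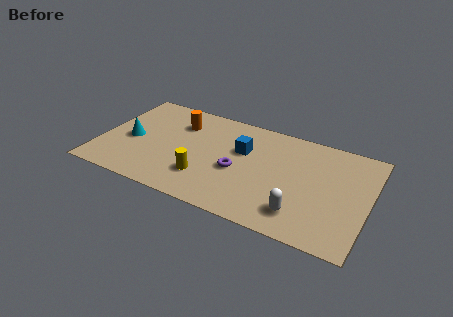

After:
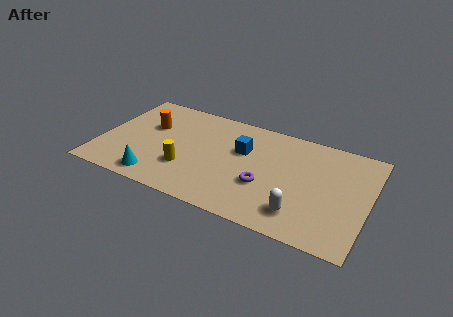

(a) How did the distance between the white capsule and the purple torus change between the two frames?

-1.6

The distance was about 3.9 in the first image and 2.3 in the second, so they moved 1.6 units closer together.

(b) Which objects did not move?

the blue cube and the white capsule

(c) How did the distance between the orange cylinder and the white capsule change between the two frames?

+1.0

Before: roughly 8.0 units apart; after: 9.0. That's 1.0 units further apart.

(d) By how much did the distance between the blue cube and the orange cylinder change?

+1.4

The distance was about 3.6 in the first image and 5.0 in the second, so they moved 1.4 units further apart.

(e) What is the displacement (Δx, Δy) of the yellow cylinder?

(-1.0, 0.3)

The yellow cylinder was at about (5.7, 2.1) and moved to about (4.7, 2.4).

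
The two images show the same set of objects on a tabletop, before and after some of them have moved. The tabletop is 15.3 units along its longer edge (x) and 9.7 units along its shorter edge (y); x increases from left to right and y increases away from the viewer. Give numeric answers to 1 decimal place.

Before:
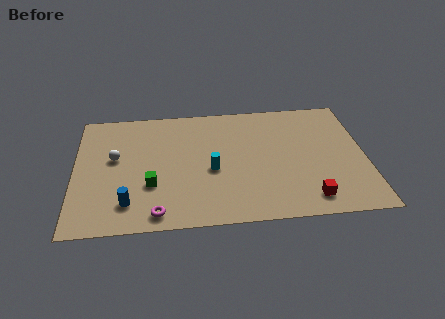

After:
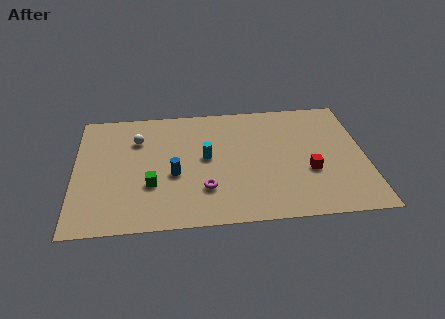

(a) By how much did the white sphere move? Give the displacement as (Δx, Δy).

(1.2, 1.4)

From the two frames, the white sphere sits at roughly (2.1, 5.6) before and (3.3, 7.0) after.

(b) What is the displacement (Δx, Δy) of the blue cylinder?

(2.4, 2.0)

From the two frames, the blue cylinder sits at roughly (2.8, 2.0) before and (5.2, 4.0) after.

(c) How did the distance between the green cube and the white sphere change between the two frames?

+0.8

They were about 3.0 units apart before and 3.8 after — 0.8 units further apart.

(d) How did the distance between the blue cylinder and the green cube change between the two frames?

-0.4

The distance was about 1.8 in the first image and 1.4 in the second, so they moved 0.4 units closer together.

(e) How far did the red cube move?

2.1

From (12.2, 1.5) to (12.3, 3.6), the red cube covered √(0.1² + 2.1²) ≈ 2.1 units.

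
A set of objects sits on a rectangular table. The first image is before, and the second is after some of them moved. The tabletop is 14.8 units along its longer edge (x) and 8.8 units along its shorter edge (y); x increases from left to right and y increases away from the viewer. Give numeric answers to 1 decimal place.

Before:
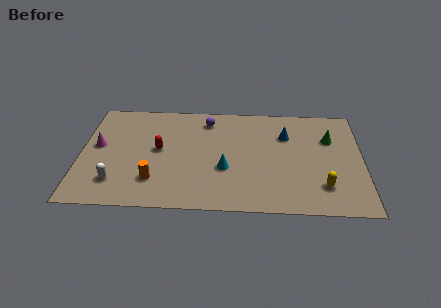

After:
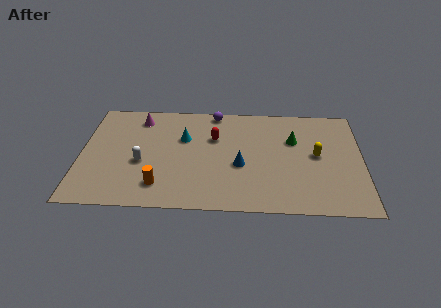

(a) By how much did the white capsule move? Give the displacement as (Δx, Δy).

(1.3, 1.6)

The white capsule was at about (1.9, 2.0) and moved to about (3.2, 3.6).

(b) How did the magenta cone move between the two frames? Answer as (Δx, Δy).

(2.1, 2.4)

The magenta cone was at about (0.9, 4.9) and moved to about (3.0, 7.3).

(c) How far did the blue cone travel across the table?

3.5

The blue cone was near (10.8, 6.2) before and (8.4, 3.6) after, so it travelled √(2.4² + 2.6²) ≈ 3.5 units.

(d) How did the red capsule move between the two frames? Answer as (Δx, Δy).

(2.9, 1.1)

The red capsule started near (4.1, 4.7) and ended near (7.0, 5.8).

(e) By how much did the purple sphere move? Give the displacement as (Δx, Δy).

(0.4, 0.7)

The purple sphere was at about (6.6, 7.3) and moved to about (7.0, 8.0).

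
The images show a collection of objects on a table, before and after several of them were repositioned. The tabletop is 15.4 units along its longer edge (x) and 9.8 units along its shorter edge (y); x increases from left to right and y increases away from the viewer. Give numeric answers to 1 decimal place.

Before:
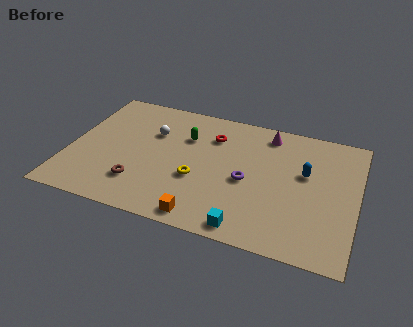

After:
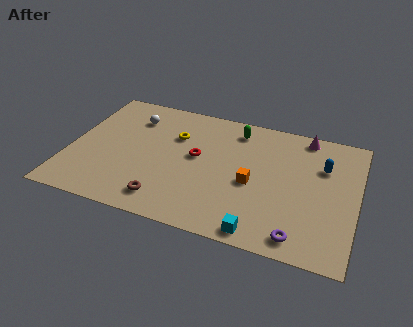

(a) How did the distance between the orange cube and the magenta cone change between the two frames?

-2.8

The distance was about 7.9 in the first image and 5.1 in the second, so they moved 2.8 units closer together.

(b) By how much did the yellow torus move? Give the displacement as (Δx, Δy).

(-1.5, 3.0)

From the two frames, the yellow torus sits at roughly (7.0, 3.7) before and (5.5, 6.7) after.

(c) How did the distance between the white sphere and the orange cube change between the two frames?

+1.0

Before: roughly 6.5 units apart; after: 7.5. That's 1.0 units further apart.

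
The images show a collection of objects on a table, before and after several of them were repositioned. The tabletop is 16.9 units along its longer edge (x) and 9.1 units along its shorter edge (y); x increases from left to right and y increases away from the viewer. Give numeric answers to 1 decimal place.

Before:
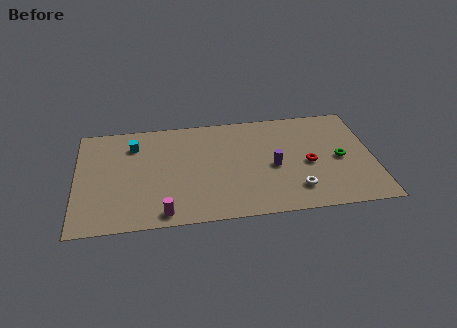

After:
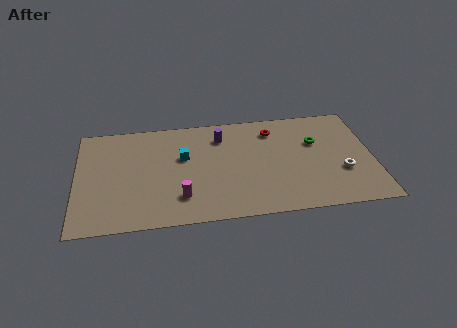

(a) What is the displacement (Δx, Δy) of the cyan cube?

(2.8, -1.4)

The cyan cube started near (3.3, 7.0) and ended near (6.1, 5.6).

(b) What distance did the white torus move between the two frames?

3.0

From (12.4, 2.0) to (15.1, 3.2), the white torus covered √(2.7² + 1.2²) ≈ 3.0 units.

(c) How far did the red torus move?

3.7

The red torus moved from about (13.2, 4.1) to (11.3, 7.3), a distance of √(1.9² + 3.2²) ≈ 3.7.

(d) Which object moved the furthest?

the purple cylinder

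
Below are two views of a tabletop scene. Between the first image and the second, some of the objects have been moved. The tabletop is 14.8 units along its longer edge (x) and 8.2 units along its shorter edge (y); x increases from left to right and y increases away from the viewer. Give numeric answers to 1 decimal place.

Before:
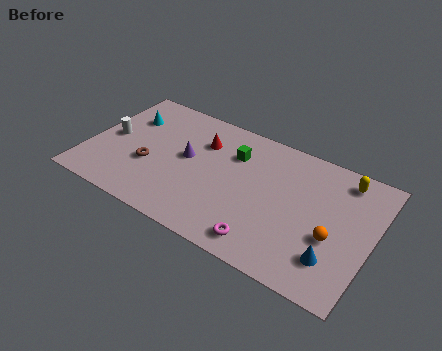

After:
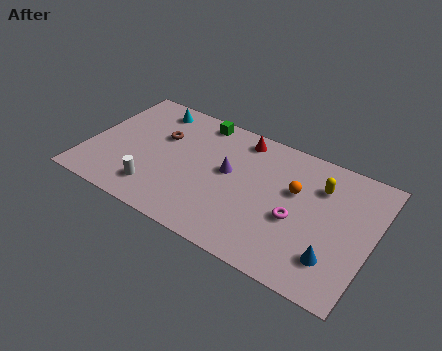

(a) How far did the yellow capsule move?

1.5

The yellow capsule moved from about (13.0, 7.0) to (11.9, 6.0), a distance of √(1.1² + 1.0²) ≈ 1.5.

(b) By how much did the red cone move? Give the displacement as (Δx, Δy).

(1.9, 1.2)

The red cone started near (5.7, 5.9) and ended near (7.6, 7.1).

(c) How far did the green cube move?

2.5

The green cube moved from about (7.4, 5.9) to (5.3, 7.3), a distance of √(2.1² + 1.4²) ≈ 2.5.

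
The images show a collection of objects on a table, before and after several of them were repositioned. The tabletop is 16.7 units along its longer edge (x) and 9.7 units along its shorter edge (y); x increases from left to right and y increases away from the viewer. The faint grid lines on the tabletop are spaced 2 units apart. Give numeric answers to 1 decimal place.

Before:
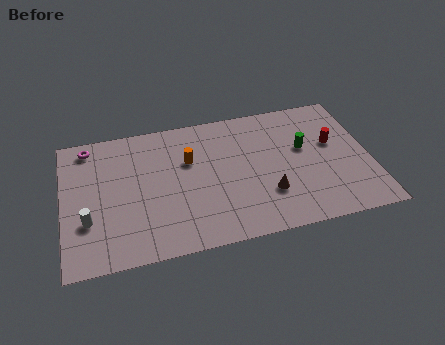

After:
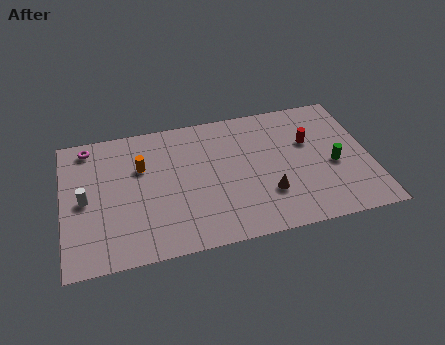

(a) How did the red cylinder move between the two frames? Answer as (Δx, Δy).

(-1.3, 0.4)

The red cylinder was at about (14.8, 5.8) and moved to about (13.5, 6.2).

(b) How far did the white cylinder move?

1.5

The white cylinder was near (1.3, 3.2) before and (1.2, 4.7) after, so it travelled √(0.1² + 1.5²) ≈ 1.5 units.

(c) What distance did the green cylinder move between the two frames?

2.2

From (13.2, 5.8) to (14.7, 4.2), the green cylinder covered √(1.5² + 1.6²) ≈ 2.2 units.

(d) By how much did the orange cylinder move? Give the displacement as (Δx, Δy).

(-2.6, 0.1)

From the two frames, the orange cylinder sits at roughly (6.9, 6.3) before and (4.3, 6.4) after.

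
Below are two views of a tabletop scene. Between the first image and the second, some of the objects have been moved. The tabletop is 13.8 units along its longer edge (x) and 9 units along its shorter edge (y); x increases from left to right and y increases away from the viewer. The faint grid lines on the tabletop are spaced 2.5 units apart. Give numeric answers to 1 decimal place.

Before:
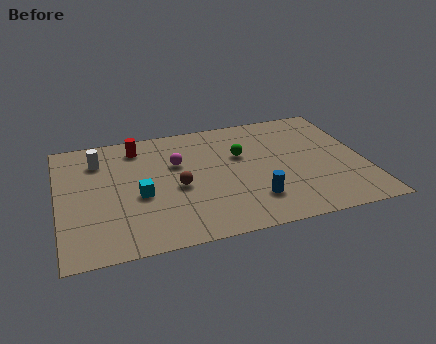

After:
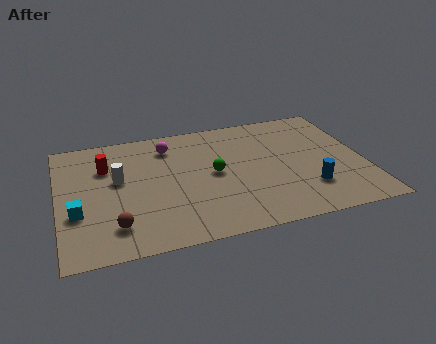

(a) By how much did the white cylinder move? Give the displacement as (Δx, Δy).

(0.8, -1.7)

The white cylinder was at about (1.9, 6.9) and moved to about (2.7, 5.2).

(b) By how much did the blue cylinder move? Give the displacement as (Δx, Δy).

(2.5, 0.2)

The blue cylinder started near (8.6, 2.2) and ended near (11.1, 2.4).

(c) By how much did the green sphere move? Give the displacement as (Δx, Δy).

(-1.3, -1.1)

The green sphere was at about (8.3, 5.7) and moved to about (7.0, 4.6).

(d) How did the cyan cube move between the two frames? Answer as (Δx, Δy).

(-2.8, -0.6)

The cyan cube started near (3.6, 3.8) and ended near (0.8, 3.2).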